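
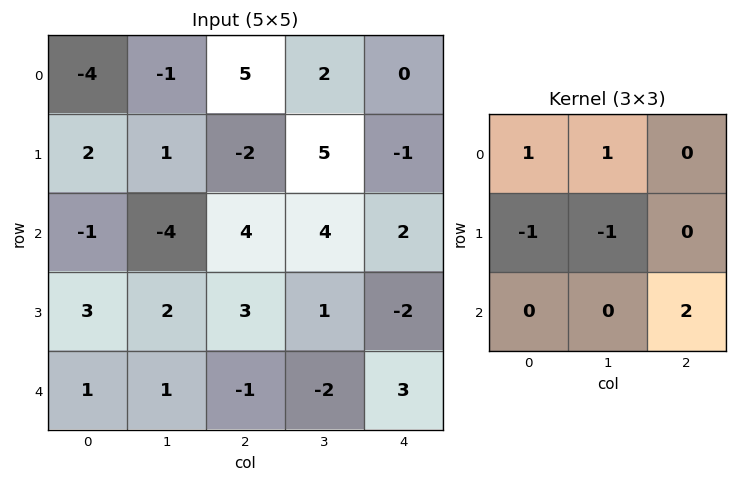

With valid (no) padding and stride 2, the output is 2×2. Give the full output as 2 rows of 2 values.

Output[0,0]: The receptive field on the input at this output position is [-4 -1 5 / 2 1 -2 / -1 -4 4]. Elementwise product with the kernel and sum: -4·1 + -1·1 + 2·-1 + 1·-1 + 4·2.

0 8
-12 10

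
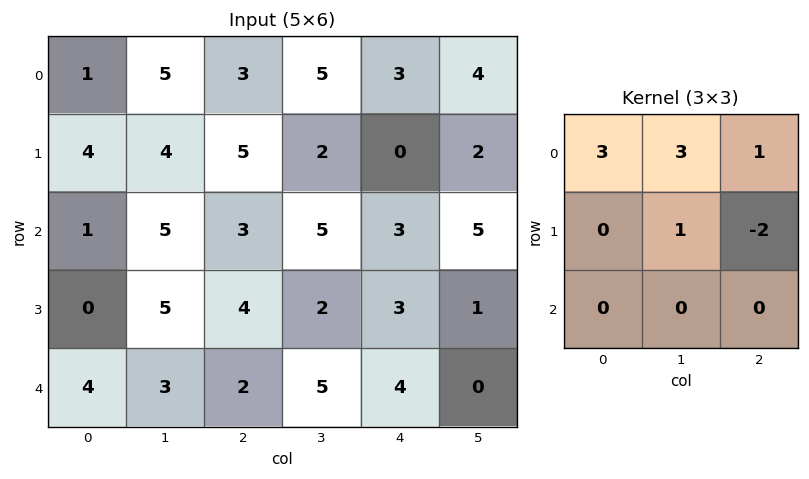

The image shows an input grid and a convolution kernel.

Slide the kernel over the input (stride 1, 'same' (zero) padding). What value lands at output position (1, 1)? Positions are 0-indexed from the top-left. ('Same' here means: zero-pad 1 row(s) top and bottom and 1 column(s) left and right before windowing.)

15

The receptive field on the zero-padded input at this output position is [1 5 3 / 4 4 5 / 1 5 3]. Elementwise product with the kernel and sum: 1·3 + 5·3 + 3·1 + 4·1 + 5·-2.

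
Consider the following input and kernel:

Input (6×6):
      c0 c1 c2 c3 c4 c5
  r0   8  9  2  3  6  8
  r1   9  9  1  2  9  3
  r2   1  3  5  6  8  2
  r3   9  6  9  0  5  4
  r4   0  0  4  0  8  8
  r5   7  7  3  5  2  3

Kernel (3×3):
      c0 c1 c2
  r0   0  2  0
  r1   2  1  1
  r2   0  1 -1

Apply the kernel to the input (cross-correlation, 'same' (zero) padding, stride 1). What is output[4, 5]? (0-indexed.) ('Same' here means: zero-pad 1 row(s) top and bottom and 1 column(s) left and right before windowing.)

The receptive field on the zero-padded input at this output position is [5 4 0 / 8 8 0 / 2 3 0]. Elementwise product with the kernel and sum: 4·2 + 8·2 + 8·1 + 0·1 + 3·1 + 0·-1.

35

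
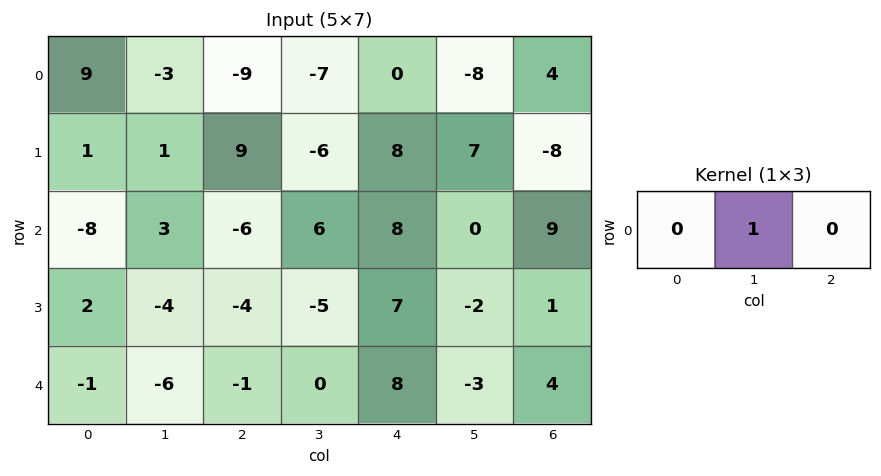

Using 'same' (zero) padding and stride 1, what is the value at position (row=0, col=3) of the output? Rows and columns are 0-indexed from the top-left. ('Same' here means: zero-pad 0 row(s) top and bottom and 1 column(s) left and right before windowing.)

The receptive field on the zero-padded input at this output position is [-9 -7 0]. Elementwise product with the kernel and sum: -7·1.

-7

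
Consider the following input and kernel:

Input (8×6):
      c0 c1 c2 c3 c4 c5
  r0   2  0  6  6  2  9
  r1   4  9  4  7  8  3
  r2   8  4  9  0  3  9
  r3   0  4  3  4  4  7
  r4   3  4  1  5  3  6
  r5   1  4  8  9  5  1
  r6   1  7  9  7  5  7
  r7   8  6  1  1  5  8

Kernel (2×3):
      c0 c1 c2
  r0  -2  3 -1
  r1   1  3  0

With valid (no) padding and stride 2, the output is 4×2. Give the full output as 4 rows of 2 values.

Output[0,0]: The receptive field on the input at this output position is [2 0 6 / 4 9 4]. Elementwise product with the kernel and sum: 2·-2 + 0·3 + 6·-1 + 4·1 + 9·3.
Output[0,1]: The receptive field on the input at this output position is [6 6 2 / 4 7 8]. Elementwise product with the kernel and sum: 6·-2 + 6·3 + 2·-1 + 4·1 + 7·3.

21 29
-1 -6
18 45
36 2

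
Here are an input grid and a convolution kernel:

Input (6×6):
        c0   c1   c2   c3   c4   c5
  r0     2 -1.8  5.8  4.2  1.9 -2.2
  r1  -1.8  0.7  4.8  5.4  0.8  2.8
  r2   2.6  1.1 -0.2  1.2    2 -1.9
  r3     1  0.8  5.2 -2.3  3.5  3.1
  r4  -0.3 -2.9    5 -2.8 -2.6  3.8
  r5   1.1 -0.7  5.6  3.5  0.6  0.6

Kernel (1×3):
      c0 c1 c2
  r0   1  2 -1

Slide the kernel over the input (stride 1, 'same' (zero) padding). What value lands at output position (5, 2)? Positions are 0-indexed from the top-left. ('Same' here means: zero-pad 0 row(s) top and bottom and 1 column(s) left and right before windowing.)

7

The receptive field on the zero-padded input at this output position is [-0.7 5.6 3.5]. Elementwise product with the kernel and sum: -0.7·1 + 5.6·2 + 3.5·-1.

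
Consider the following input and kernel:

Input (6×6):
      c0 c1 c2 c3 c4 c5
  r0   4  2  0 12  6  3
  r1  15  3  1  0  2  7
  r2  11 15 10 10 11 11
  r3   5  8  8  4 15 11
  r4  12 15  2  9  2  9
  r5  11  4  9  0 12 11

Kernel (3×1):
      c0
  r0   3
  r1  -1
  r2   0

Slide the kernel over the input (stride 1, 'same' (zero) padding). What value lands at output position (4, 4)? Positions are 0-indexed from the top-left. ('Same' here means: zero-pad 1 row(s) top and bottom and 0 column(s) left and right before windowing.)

43

The receptive field on the zero-padded input at this output position is [15 / 2 / 12]. Elementwise product with the kernel and sum: 15·3 + 2·-1.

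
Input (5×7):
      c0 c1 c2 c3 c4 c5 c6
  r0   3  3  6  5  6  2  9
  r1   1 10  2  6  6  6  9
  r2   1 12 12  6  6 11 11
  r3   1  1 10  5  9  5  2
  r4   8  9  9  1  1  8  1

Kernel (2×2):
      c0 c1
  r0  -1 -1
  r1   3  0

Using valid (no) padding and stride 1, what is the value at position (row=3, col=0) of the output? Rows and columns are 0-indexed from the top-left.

22

The receptive field on the input at this output position is [1 1 / 8 9]. Elementwise product with the kernel and sum: 1·-1 + 1·-1 + 8·3.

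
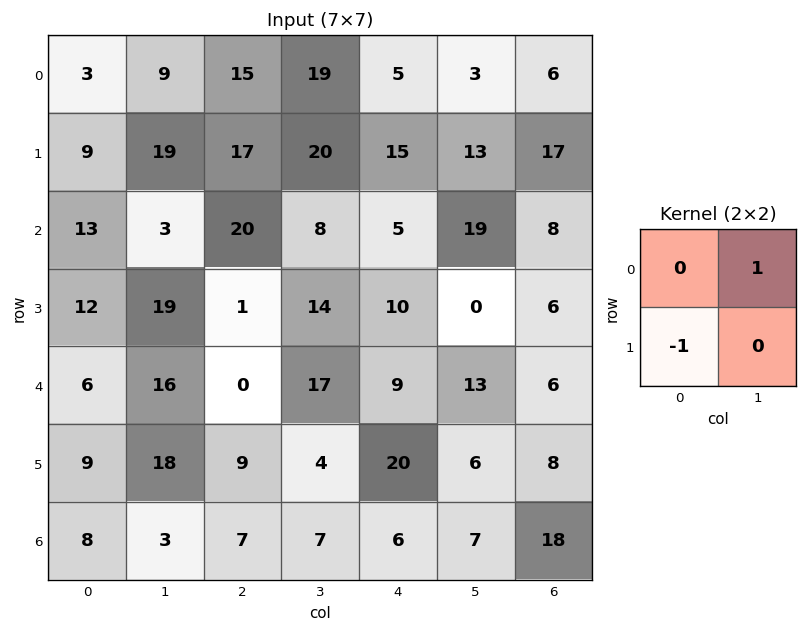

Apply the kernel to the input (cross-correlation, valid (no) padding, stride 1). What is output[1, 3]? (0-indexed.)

7

The receptive field on the input at this output position is [20 15 / 8 5]. Elementwise product with the kernel and sum: 15·1 + 8·-1.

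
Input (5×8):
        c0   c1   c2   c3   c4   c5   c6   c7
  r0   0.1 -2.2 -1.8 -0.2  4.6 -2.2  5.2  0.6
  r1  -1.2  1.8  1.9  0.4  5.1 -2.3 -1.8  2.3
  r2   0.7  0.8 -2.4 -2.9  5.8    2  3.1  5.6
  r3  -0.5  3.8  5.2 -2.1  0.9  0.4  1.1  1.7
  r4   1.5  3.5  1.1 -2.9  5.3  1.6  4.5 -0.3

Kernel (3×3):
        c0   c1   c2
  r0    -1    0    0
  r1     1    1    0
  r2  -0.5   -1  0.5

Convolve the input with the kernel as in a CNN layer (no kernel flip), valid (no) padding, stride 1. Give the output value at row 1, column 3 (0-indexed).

2.85

The receptive field on the input at this output position is [0.4 5.1 -2.3 / -2.9 5.8 2 / -2.1 0.9 0.4]. Elementwise product with the kernel and sum: 0.4·-1 + -2.9·1 + 5.8·1 + -2.1·-0.5 + 0.9·-1 + 0.4·0.5.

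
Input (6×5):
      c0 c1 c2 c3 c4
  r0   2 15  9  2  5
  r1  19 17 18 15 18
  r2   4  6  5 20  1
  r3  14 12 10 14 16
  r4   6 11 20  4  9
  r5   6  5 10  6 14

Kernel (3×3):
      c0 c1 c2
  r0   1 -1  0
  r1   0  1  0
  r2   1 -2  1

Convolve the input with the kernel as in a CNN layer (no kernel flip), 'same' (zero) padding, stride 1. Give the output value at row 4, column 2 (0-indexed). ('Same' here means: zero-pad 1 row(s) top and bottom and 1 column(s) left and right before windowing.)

13

The receptive field on the zero-padded input at this output position is [12 10 14 / 11 20 4 / 5 10 6]. Elementwise product with the kernel and sum: 12·1 + 10·-1 + 20·1 + 5·1 + 10·-2 + 6·1.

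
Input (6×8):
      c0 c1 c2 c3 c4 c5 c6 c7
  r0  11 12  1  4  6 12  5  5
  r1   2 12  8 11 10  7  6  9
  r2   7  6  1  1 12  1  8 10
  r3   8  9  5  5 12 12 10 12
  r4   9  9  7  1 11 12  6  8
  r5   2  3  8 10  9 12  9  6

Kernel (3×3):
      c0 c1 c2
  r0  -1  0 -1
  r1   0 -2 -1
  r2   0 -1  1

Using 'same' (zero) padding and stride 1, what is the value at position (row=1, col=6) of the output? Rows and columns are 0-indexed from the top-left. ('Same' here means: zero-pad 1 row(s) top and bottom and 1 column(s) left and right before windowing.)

The receptive field on the zero-padded input at this output position is [12 5 5 / 7 6 9 / 1 8 10]. Elementwise product with the kernel and sum: 12·-1 + 5·-1 + 6·-2 + 9·-1 + 8·-1 + 10·1.

-36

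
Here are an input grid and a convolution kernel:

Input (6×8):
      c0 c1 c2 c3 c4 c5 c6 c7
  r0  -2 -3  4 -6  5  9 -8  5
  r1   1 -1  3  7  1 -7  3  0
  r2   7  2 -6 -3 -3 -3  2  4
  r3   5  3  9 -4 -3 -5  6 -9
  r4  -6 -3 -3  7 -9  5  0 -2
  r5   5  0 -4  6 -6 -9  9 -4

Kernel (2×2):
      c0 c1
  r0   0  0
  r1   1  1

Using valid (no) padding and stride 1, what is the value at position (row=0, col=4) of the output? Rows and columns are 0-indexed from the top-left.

-6

The receptive field on the input at this output position is [5 9 / 1 -7]. Elementwise product with the kernel and sum: 1·1 + -7·1.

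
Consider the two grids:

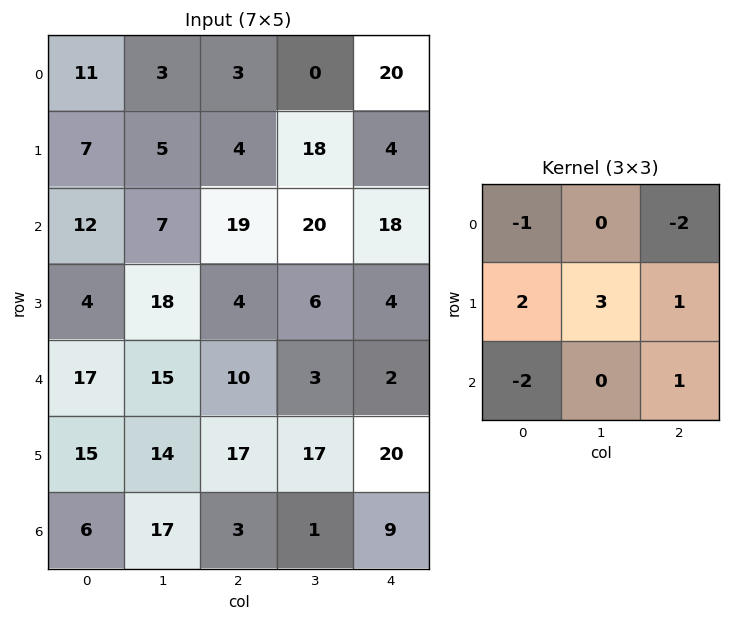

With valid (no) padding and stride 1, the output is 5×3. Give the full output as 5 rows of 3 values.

11 43 3
45 20 100
-8 -20 -43
64 22 5
43 42 94

Output[0,0]: The receptive field on the input at this output position is [11 3 3 / 7 5 4 / 12 7 19]. Elementwise product with the kernel and sum: 11·-1 + 3·-2 + 7·2 + 5·3 + 4·1 + 12·-2 + 19·1.
Output[0,1]: The receptive field on the input at this output position is [3 3 0 / 5 4 18 / 7 19 20]. Elementwise product with the kernel and sum: 3·-1 + 0·-2 + 5·2 + 4·3 + 18·1 + 7·-2 + 20·1.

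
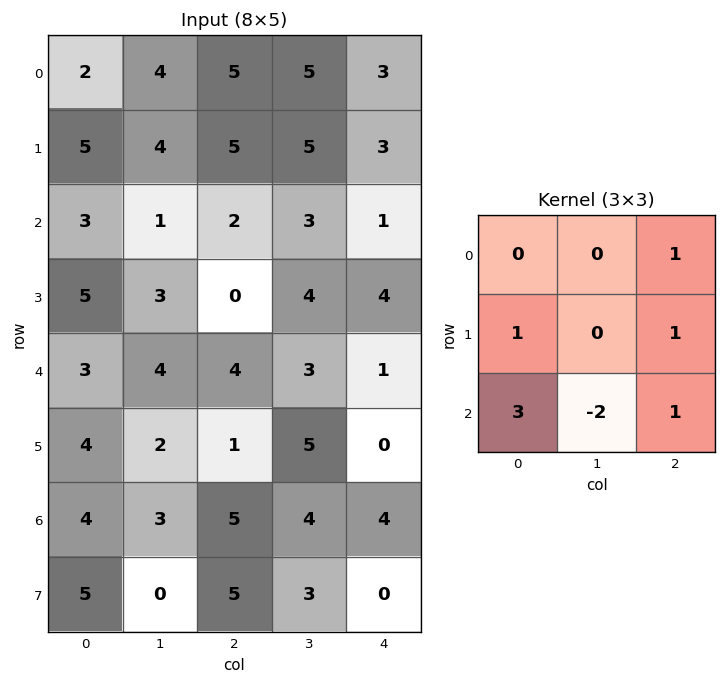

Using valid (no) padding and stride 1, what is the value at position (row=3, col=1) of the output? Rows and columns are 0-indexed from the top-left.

The receptive field on the input at this output position is [3 0 4 / 4 4 3 / 2 1 5]. Elementwise product with the kernel and sum: 4·1 + 4·1 + 3·1 + 2·3 + 1·-2 + 5·1.

20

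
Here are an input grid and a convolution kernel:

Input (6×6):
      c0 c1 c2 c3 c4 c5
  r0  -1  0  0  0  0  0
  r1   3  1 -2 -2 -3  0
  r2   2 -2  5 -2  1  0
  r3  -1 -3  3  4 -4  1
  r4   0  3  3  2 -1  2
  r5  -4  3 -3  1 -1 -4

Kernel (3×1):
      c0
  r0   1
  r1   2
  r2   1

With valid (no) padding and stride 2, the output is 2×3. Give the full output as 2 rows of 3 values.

7 1 -5
0 14 -8

Output[0,0]: The receptive field on the input at this output position is [-1 / 3 / 2]. Elementwise product with the kernel and sum: -1·1 + 3·2 + 2·1.
Output[0,1]: The receptive field on the input at this output position is [0 / -2 / 5]. Elementwise product with the kernel and sum: 0·1 + -2·2 + 5·1.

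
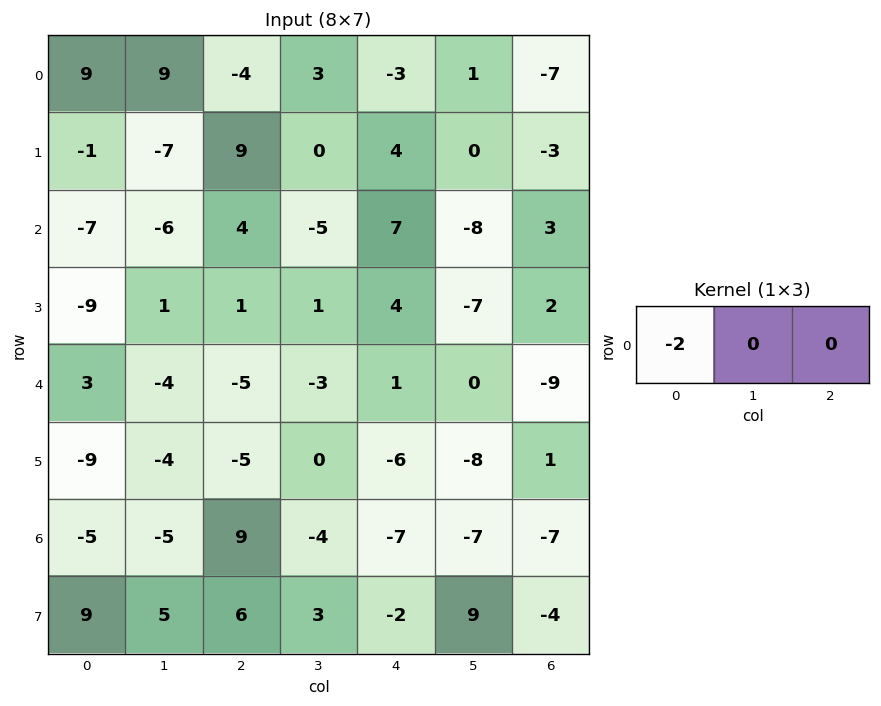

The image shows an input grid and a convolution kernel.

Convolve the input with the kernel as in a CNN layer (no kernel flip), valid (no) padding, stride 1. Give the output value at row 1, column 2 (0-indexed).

-18

The receptive field on the input at this output position is [9 0 4]. Elementwise product with the kernel and sum: 9·-2.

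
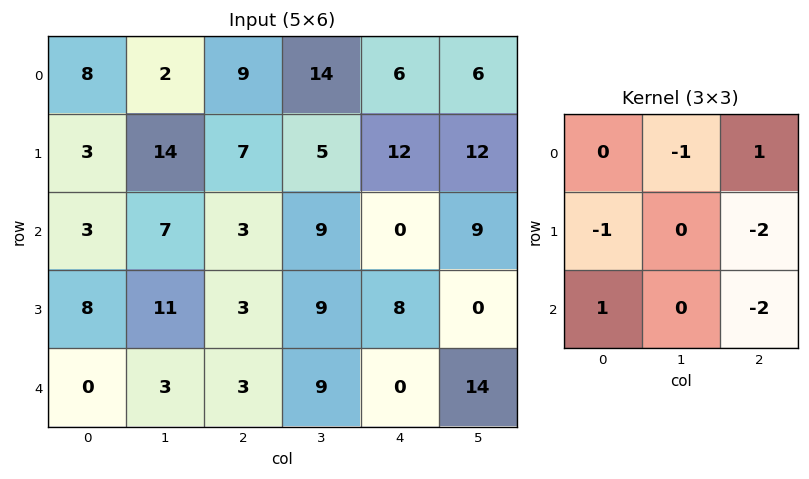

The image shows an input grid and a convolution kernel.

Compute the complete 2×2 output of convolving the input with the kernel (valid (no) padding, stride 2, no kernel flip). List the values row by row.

-13 -36
-24 -25

Output[0,0]: The receptive field on the input at this output position is [8 2 9 / 3 14 7 / 3 7 3]. Elementwise product with the kernel and sum: 2·-1 + 9·1 + 3·-1 + 7·-2 + 3·1 + 3·-2.
Output[0,1]: The receptive field on the input at this output position is [9 14 6 / 7 5 12 / 3 9 0]. Elementwise product with the kernel and sum: 14·-1 + 6·1 + 7·-1 + 12·-2 + 3·1 + 0·-2.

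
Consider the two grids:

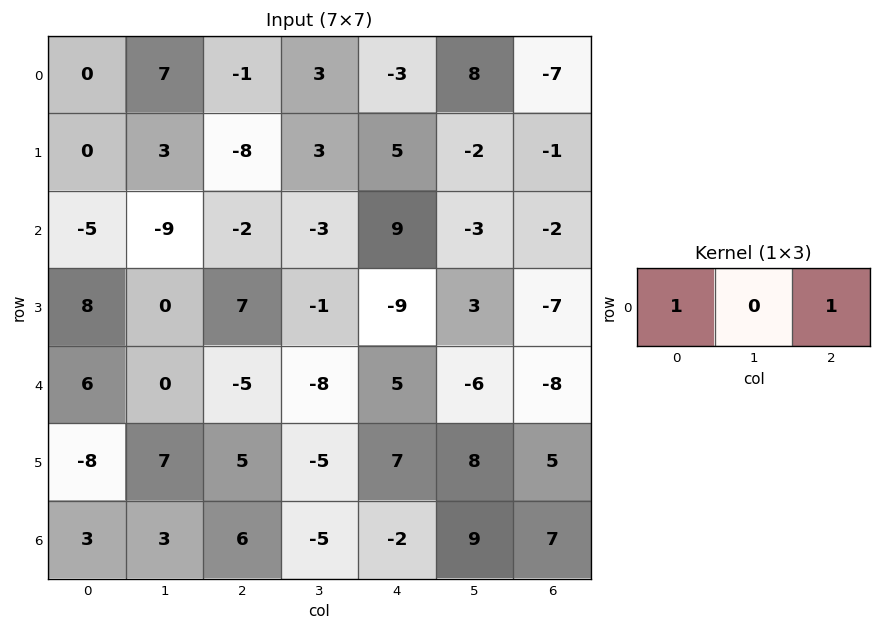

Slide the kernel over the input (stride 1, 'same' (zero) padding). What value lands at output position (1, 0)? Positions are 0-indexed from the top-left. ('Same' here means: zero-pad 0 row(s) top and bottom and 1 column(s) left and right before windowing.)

The receptive field on the zero-padded input at this output position is [0 0 3]. Elementwise product with the kernel and sum: 0·1 + 3·1.

3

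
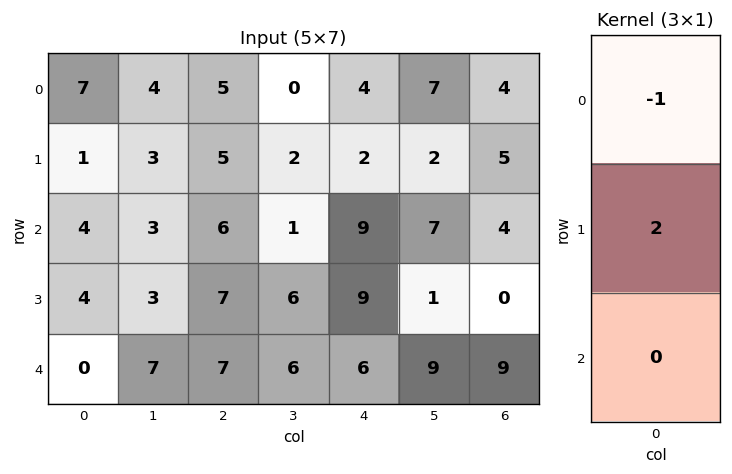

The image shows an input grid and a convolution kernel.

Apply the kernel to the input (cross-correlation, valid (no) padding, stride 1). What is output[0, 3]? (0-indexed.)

The receptive field on the input at this output position is [0 / 2 / 1]. Elementwise product with the kernel and sum: 0·-1 + 2·2.

4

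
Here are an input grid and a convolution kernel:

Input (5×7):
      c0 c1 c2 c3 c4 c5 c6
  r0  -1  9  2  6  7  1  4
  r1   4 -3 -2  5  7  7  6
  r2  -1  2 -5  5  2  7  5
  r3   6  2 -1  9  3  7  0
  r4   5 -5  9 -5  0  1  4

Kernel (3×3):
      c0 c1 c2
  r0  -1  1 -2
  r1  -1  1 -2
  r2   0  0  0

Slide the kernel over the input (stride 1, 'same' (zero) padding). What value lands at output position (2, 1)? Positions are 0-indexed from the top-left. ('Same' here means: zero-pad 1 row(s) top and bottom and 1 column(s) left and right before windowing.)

The receptive field on the zero-padded input at this output position is [4 -3 -2 / -1 2 -5 / 6 2 -1]. Elementwise product with the kernel and sum: 4·-1 + -3·1 + -2·-2 + -1·-1 + 2·1 + -5·-2.

10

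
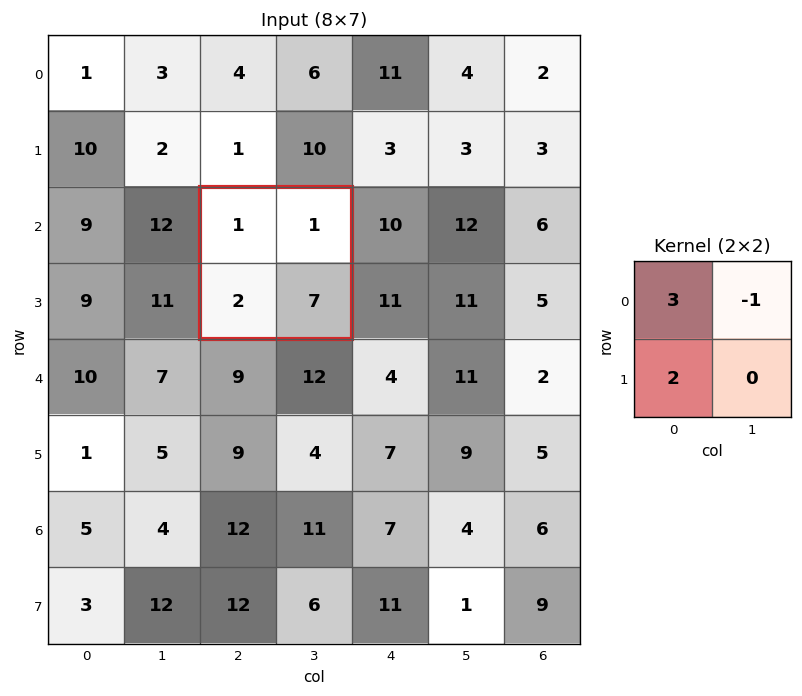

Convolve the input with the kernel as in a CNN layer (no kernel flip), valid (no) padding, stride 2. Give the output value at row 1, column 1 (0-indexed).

The receptive field on the input at this output position is [1 1 / 2 7]. Elementwise product with the kernel and sum: 1·3 + 1·-1 + 2·2.

6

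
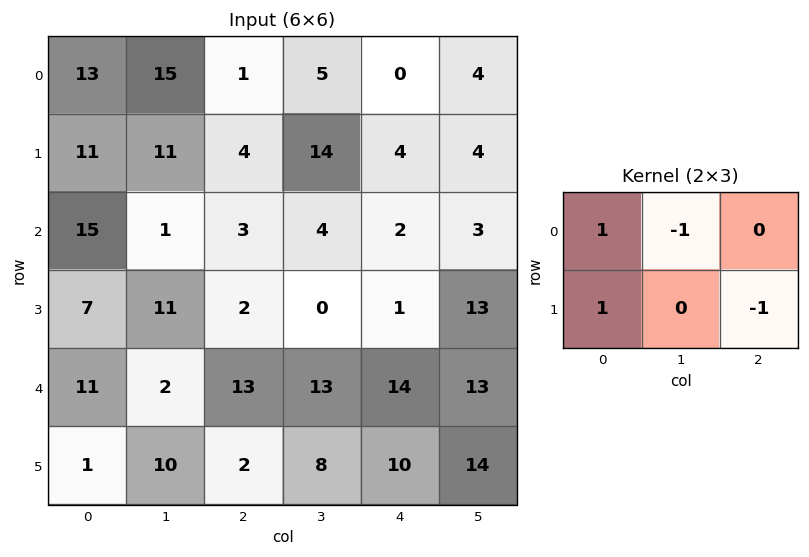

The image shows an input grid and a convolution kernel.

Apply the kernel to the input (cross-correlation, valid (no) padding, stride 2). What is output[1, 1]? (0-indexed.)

The receptive field on the input at this output position is [3 4 2 / 2 0 1]. Elementwise product with the kernel and sum: 3·1 + 4·-1 + 2·1 + 1·-1.

0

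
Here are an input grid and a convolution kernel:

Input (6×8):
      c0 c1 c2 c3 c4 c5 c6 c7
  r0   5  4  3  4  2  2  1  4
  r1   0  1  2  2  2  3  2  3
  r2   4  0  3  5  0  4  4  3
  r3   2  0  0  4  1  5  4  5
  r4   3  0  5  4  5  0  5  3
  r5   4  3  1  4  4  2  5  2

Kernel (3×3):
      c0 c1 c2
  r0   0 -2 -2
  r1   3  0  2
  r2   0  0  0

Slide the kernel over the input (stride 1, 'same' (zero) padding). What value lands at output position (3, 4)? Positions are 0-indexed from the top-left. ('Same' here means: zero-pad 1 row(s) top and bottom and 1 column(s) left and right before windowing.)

The receptive field on the zero-padded input at this output position is [5 0 4 / 4 1 5 / 4 5 0]. Elementwise product with the kernel and sum: 0·-2 + 4·-2 + 4·3 + 5·2.

14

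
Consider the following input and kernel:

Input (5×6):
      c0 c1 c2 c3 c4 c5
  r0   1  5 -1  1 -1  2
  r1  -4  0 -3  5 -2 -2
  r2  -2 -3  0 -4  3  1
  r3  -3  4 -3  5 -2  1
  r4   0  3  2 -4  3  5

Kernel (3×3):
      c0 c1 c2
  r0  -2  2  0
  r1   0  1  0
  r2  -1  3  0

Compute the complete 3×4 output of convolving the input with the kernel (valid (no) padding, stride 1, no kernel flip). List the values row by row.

Output[0,0]: The receptive field on the input at this output position is [1 5 -1 / -4 0 -3 / -2 -3 0]. Elementwise product with the kernel and sum: 1·-2 + 5·2 + 0·1 + -2·-1 + -3·3.
Output[0,1]: The receptive field on the input at this output position is [5 -1 1 / 0 -3 5 / -3 0 -4]. Elementwise product with the kernel and sum: 5·-2 + -1·2 + -3·1 + -3·-1 + 0·3.

1 -12 -3 7
20 -19 30 -22
11 6 -17 25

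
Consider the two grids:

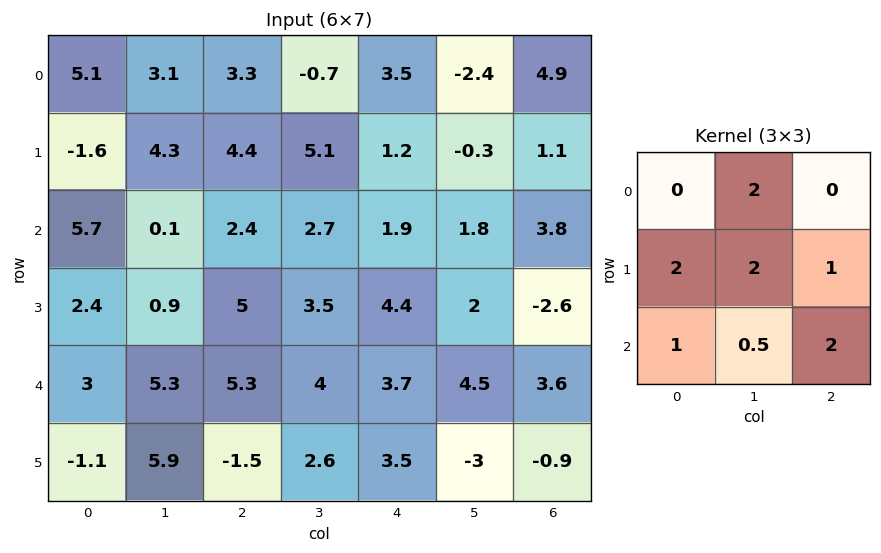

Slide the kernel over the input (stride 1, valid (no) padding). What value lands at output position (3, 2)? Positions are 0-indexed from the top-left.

36.1

The receptive field on the input at this output position is [5 3.5 4.4 / 5.3 4 3.7 / -1.5 2.6 3.5]. Elementwise product with the kernel and sum: 3.5·2 + 5.3·2 + 4·2 + 3.7·1 + -1.5·1 + 2.6·0.5 + 3.5·2.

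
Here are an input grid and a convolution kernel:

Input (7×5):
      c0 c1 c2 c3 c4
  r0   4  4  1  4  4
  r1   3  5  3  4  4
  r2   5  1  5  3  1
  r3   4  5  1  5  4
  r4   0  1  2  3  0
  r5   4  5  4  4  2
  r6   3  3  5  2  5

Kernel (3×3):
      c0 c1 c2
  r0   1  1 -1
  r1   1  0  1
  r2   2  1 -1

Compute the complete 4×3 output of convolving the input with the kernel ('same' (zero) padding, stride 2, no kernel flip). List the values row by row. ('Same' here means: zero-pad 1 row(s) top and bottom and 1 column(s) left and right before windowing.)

2 17 16
-2 14 25
-1 15 22
2 10 8

Output[0,0]: The receptive field on the zero-padded input at this output position is [0 0 0 / 0 4 4 / 0 3 5]. Elementwise product with the kernel and sum: 0·1 + 0·1 + 0·-1 + 0·1 + 4·1 + 0·2 + 3·1 + 5·-1.
Output[0,1]: The receptive field on the zero-padded input at this output position is [0 0 0 / 4 1 4 / 5 3 4]. Elementwise product with the kernel and sum: 0·1 + 0·1 + 0·-1 + 4·1 + 4·1 + 5·2 + 3·1 + 4·-1.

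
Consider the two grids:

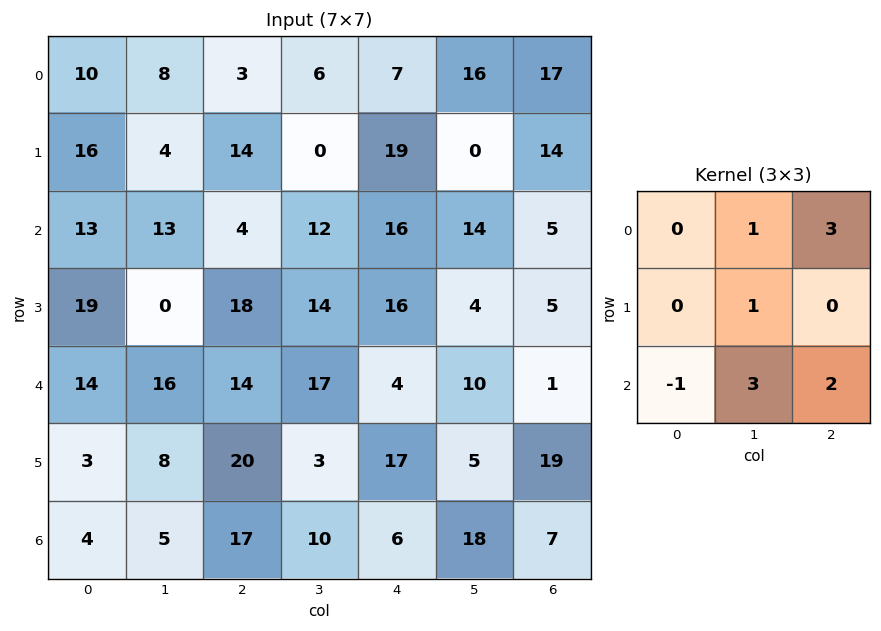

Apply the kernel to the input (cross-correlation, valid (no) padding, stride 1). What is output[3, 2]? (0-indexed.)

The receptive field on the input at this output position is [18 14 16 / 14 17 4 / 20 3 17]. Elementwise product with the kernel and sum: 14·1 + 16·3 + 17·1 + 20·-1 + 3·3 + 17·2.

102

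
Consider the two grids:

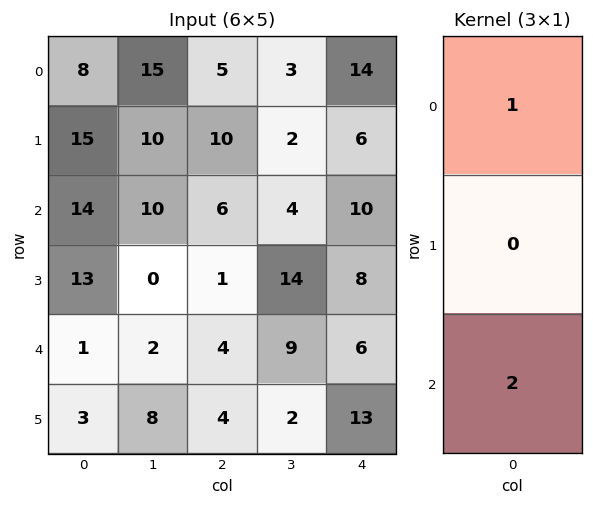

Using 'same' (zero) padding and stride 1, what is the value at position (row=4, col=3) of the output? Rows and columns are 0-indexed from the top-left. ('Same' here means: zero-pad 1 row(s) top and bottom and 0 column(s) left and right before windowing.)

18

The receptive field on the zero-padded input at this output position is [14 / 9 / 2]. Elementwise product with the kernel and sum: 14·1 + 2·2.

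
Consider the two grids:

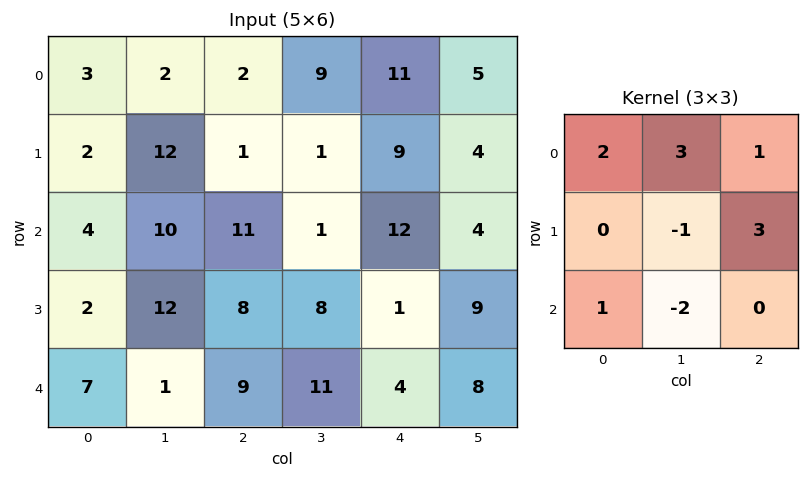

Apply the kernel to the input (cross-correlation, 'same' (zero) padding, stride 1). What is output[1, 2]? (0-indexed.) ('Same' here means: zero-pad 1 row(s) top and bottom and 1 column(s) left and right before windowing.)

9

The receptive field on the zero-padded input at this output position is [2 2 9 / 12 1 1 / 10 11 1]. Elementwise product with the kernel and sum: 2·2 + 2·3 + 9·1 + 1·-1 + 1·3 + 10·1 + 11·-2.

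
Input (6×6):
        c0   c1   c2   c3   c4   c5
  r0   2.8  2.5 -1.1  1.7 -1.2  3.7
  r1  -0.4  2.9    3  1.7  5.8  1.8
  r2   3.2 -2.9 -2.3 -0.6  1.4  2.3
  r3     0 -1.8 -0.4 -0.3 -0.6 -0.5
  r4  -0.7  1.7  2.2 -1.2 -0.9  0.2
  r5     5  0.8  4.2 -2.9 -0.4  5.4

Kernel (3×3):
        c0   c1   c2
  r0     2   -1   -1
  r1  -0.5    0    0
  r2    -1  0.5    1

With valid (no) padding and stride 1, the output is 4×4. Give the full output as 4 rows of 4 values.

Output[0,0]: The receptive field on the input at this output position is [2.8 2.5 -1.1 / -0.4 2.9 3 / 3.2 -2.9 -2.3]. Elementwise product with the kernel and sum: 2.8·2 + 2.5·-1 + -1.1·-1 + -0.4·-0.5 + 3.2·-1 + -2.9·0.5 + -2.3·1.

-2.55 4.1 -0.8 3.65
-9.6 3.85 -0.7 -4.4
15.35 -3.8 -8.9 -3.8
2.15 -5.35 -7.05 9.2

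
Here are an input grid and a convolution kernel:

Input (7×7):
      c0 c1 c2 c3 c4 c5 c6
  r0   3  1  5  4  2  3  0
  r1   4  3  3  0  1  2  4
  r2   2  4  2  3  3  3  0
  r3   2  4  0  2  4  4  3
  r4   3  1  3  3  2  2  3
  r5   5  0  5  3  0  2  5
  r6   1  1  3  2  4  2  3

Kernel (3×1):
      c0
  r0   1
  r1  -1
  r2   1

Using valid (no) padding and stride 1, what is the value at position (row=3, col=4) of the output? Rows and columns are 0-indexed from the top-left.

The receptive field on the input at this output position is [4 / 2 / 0]. Elementwise product with the kernel and sum: 4·1 + 2·-1 + 0·1.

2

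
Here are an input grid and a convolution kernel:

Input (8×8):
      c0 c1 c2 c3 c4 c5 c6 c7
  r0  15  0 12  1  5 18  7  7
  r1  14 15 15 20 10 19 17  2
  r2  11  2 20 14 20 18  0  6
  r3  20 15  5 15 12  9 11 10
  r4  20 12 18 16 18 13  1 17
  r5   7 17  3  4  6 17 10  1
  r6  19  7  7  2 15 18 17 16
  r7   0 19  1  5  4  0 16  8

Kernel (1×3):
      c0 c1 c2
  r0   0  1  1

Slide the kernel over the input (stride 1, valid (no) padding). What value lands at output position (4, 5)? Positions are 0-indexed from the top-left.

18

The receptive field on the input at this output position is [13 1 17]. Elementwise product with the kernel and sum: 1·1 + 17·1.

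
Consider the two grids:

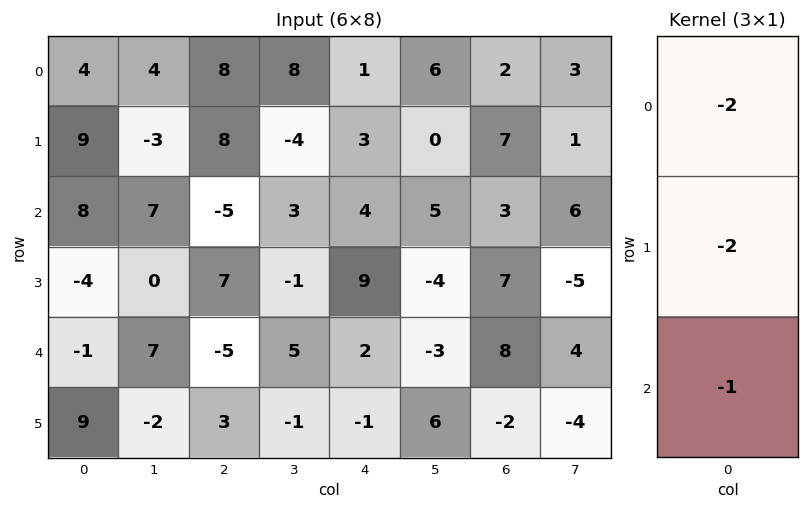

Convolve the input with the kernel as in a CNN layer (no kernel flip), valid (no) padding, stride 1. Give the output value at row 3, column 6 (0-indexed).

-28

The receptive field on the input at this output position is [7 / 8 / -2]. Elementwise product with the kernel and sum: 7·-2 + 8·-2 + -2·-1.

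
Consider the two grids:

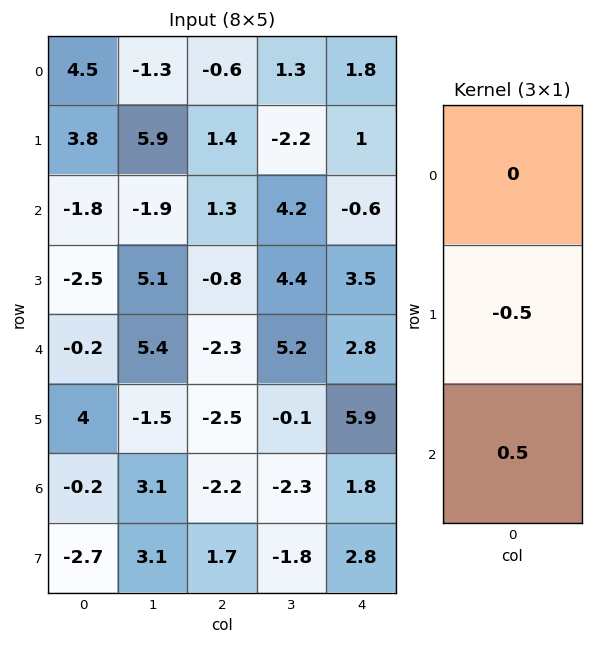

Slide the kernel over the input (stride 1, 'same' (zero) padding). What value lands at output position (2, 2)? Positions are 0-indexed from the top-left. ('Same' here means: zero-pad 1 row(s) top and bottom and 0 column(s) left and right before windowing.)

The receptive field on the zero-padded input at this output position is [1.4 / 1.3 / -0.8]. Elementwise product with the kernel and sum: 1.3·-0.5 + -0.8·0.5.

-1.05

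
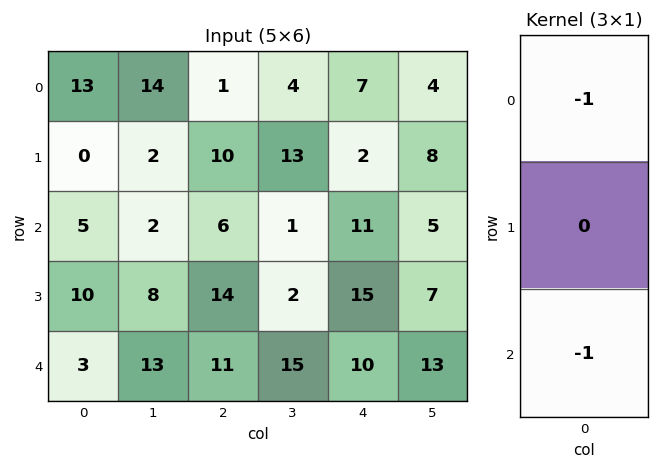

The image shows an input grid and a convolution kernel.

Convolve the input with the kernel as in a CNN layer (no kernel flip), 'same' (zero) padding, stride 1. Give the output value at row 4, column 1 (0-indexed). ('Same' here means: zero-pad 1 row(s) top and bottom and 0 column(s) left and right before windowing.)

The receptive field on the zero-padded input at this output position is [8 / 13 / 0]. Elementwise product with the kernel and sum: 8·-1 + 0·-1.

-8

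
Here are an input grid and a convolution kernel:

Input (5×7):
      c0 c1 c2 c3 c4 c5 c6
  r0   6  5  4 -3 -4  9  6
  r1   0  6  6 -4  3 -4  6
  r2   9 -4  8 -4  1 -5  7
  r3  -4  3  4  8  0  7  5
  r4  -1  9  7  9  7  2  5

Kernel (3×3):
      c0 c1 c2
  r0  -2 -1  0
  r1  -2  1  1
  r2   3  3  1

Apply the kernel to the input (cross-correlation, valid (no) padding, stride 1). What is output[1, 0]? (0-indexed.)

The receptive field on the input at this output position is [0 6 6 / 9 -4 8 / -4 3 4]. Elementwise product with the kernel and sum: 0·-2 + 6·-1 + 9·-2 + -4·1 + 8·1 + -4·3 + 3·3 + 4·1.

-19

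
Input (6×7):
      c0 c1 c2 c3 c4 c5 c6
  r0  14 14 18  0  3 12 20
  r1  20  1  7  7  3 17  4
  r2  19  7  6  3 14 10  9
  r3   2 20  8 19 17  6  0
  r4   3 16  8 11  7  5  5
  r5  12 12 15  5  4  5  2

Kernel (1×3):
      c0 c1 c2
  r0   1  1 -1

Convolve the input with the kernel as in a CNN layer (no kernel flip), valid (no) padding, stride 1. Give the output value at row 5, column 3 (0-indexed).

4

The receptive field on the input at this output position is [5 4 5]. Elementwise product with the kernel and sum: 5·1 + 4·1 + 5·-1.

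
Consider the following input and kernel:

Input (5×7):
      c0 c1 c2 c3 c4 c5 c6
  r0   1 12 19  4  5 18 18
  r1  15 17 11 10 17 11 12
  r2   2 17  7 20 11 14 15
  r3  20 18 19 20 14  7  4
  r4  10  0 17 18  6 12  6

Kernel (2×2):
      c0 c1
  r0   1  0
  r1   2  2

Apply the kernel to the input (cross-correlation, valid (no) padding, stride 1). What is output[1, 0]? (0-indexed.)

The receptive field on the input at this output position is [15 17 / 2 17]. Elementwise product with the kernel and sum: 15·1 + 2·2 + 17·2.

53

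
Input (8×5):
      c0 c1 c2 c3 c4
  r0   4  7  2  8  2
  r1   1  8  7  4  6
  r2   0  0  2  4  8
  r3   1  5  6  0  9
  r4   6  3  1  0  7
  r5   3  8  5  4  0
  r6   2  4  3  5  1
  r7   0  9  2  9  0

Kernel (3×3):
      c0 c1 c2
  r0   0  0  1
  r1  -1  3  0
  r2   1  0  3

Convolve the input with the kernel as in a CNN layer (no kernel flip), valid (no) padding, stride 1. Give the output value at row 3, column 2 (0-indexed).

13

The receptive field on the input at this output position is [6 0 9 / 1 0 7 / 5 4 0]. Elementwise product with the kernel and sum: 9·1 + 1·-1 + 0·3 + 5·1 + 0·3.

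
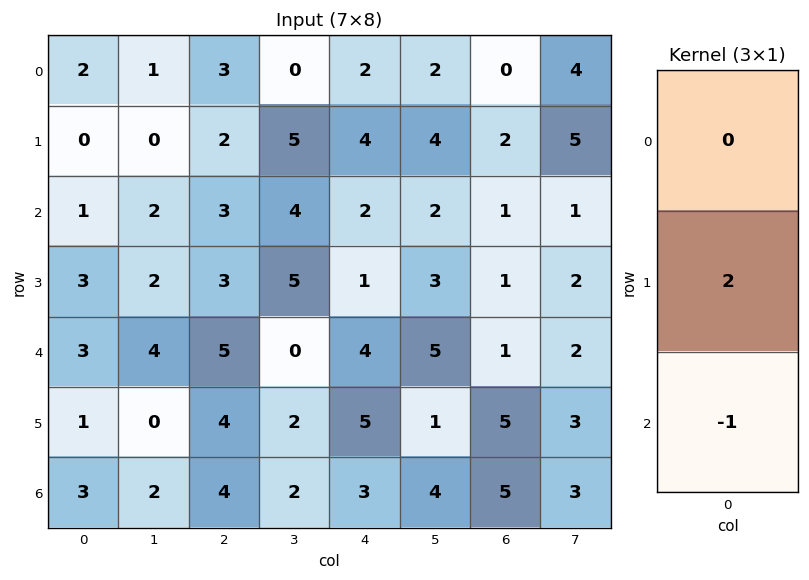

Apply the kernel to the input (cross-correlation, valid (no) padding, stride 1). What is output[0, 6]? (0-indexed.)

The receptive field on the input at this output position is [0 / 2 / 1]. Elementwise product with the kernel and sum: 2·2 + 1·-1.

3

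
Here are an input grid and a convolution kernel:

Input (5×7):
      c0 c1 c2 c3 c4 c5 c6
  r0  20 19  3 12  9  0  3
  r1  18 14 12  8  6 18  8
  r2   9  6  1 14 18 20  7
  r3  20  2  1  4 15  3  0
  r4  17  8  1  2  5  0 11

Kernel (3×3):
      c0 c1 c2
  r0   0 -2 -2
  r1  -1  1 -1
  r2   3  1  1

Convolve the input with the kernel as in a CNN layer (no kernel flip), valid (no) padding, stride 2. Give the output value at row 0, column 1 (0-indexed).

-17

The receptive field on the input at this output position is [3 12 9 / 12 8 6 / 1 14 18]. Elementwise product with the kernel and sum: 12·-2 + 9·-2 + 12·-1 + 8·1 + 6·-1 + 1·3 + 14·1 + 18·1.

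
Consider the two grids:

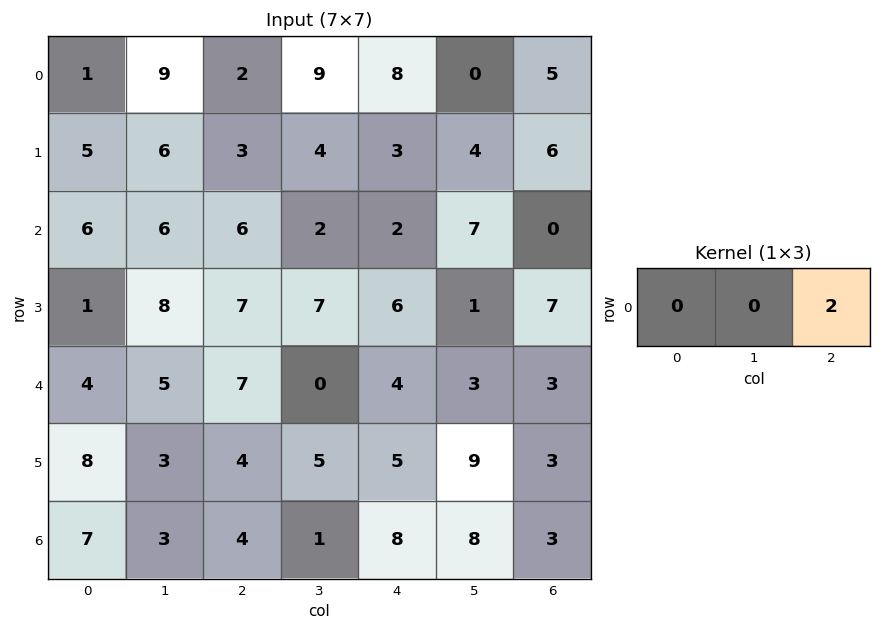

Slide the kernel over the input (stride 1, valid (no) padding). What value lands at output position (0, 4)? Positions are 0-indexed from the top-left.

The receptive field on the input at this output position is [8 0 5]. Elementwise product with the kernel and sum: 5·2.

10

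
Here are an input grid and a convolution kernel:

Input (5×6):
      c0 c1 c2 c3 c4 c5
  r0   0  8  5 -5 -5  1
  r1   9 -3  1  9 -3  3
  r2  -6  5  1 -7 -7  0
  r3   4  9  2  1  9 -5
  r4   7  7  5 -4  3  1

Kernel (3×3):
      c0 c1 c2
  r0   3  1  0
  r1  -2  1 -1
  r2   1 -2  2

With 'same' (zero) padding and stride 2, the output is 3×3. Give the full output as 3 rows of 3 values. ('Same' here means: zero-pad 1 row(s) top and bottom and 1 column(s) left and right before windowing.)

-32 7 25
8 -3 4
4 24 22

Output[0,0]: The receptive field on the zero-padded input at this output position is [0 0 0 / 0 0 8 / 0 9 -3]. Elementwise product with the kernel and sum: 0·3 + 0·1 + 0·-2 + 0·1 + 8·-1 + 0·1 + 9·-2 + -3·2.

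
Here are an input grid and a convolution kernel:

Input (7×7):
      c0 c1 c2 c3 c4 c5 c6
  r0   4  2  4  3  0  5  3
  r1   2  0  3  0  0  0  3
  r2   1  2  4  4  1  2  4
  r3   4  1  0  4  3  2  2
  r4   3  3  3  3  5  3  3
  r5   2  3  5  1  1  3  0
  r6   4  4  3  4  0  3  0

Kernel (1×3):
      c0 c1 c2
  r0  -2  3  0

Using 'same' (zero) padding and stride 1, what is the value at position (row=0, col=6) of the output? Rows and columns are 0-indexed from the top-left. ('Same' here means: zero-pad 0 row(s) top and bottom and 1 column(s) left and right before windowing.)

The receptive field on the zero-padded input at this output position is [5 3 0]. Elementwise product with the kernel and sum: 5·-2 + 3·3.

-1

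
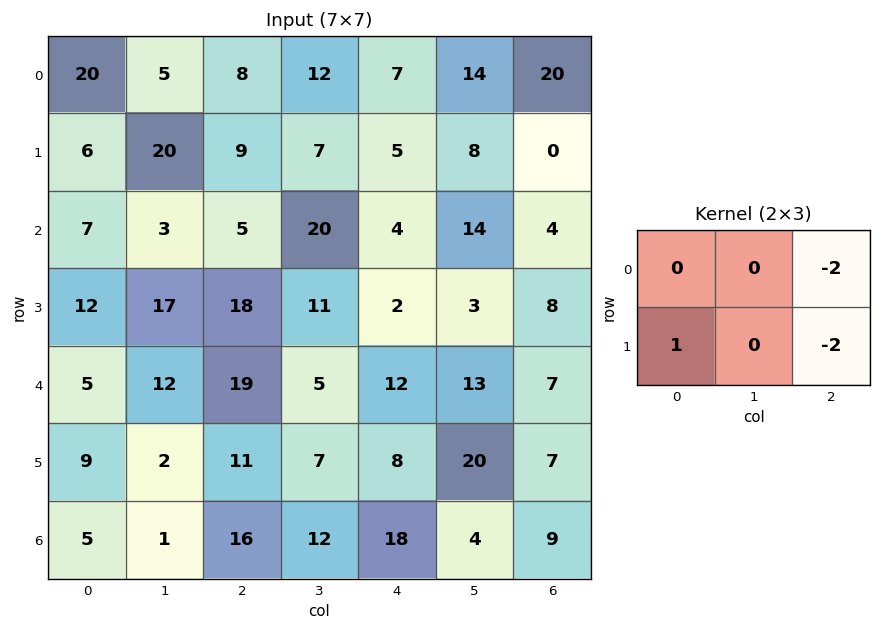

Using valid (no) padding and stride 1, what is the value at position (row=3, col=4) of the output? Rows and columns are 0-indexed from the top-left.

-18

The receptive field on the input at this output position is [2 3 8 / 12 13 7]. Elementwise product with the kernel and sum: 8·-2 + 12·1 + 7·-2.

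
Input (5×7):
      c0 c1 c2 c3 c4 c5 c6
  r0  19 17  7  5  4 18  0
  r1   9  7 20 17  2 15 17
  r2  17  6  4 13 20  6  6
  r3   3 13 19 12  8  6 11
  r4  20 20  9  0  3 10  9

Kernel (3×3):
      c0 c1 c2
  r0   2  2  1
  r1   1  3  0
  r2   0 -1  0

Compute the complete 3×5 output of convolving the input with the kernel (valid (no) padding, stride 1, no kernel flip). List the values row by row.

103 116 86 39 85
74 70 107 118 83
72 94 109 105 74

Output[0,0]: The receptive field on the input at this output position is [19 17 7 / 9 7 20 / 17 6 4]. Elementwise product with the kernel and sum: 19·2 + 17·2 + 7·1 + 9·1 + 7·3 + 6·-1.
Output[0,1]: The receptive field on the input at this output position is [17 7 5 / 7 20 17 / 6 4 13]. Elementwise product with the kernel and sum: 17·2 + 7·2 + 5·1 + 7·1 + 20·3 + 4·-1.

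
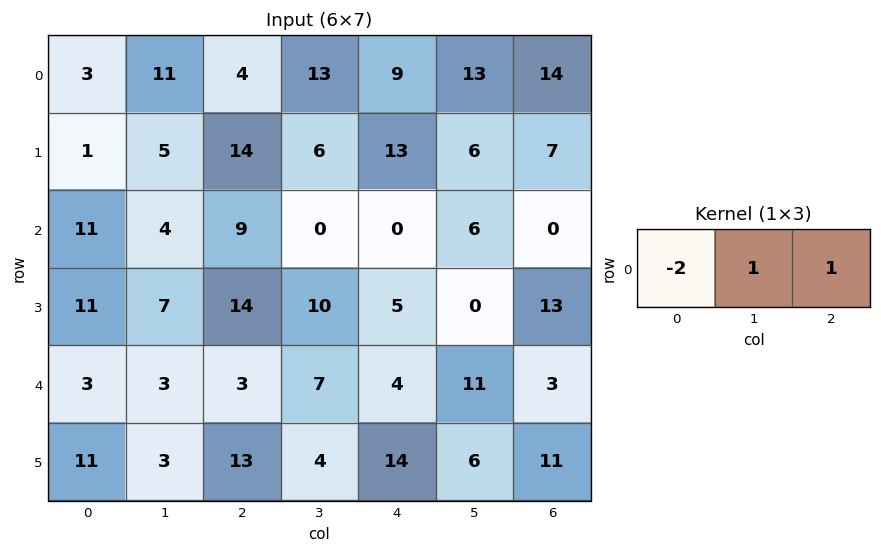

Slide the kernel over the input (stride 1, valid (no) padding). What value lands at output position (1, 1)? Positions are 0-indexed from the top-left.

The receptive field on the input at this output position is [5 14 6]. Elementwise product with the kernel and sum: 5·-2 + 14·1 + 6·1.

10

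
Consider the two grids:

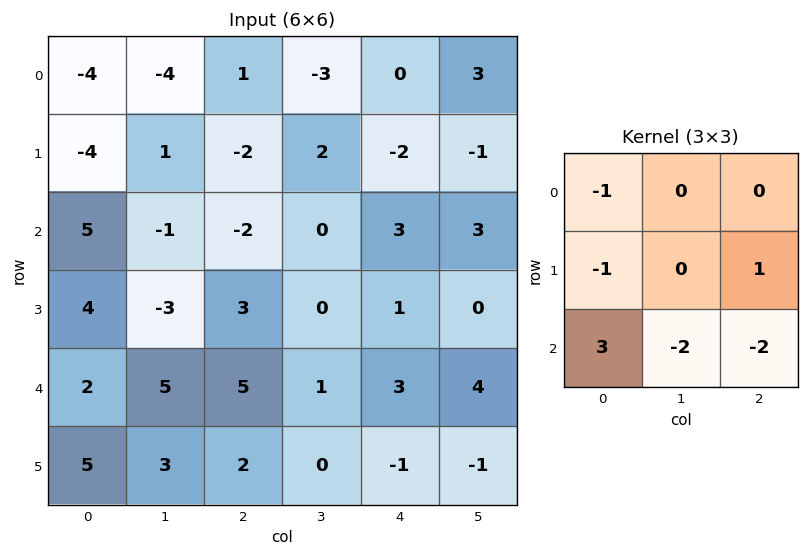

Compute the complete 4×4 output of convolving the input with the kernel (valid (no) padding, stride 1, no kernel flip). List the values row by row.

27 6 -13 -12
9 -15 14 -1
-20 7 7 -11
4 4 3 7

Output[0,0]: The receptive field on the input at this output position is [-4 -4 1 / -4 1 -2 / 5 -1 -2]. Elementwise product with the kernel and sum: -4·-1 + -4·-1 + -2·1 + 5·3 + -1·-2 + -2·-2.
Output[0,1]: The receptive field on the input at this output position is [-4 1 -3 / 1 -2 2 / -1 -2 0]. Elementwise product with the kernel and sum: -4·-1 + 1·-1 + 2·1 + -1·3 + -2·-2 + 0·-2.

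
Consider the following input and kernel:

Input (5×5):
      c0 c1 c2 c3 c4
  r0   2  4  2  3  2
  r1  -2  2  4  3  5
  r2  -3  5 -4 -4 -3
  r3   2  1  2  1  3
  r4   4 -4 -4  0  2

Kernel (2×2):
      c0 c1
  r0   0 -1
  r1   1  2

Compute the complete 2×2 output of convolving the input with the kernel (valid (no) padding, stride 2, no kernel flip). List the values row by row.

Output[0,0]: The receptive field on the input at this output position is [2 4 / -2 2]. Elementwise product with the kernel and sum: 4·-1 + -2·1 + 2·2.

-2 7
-1 8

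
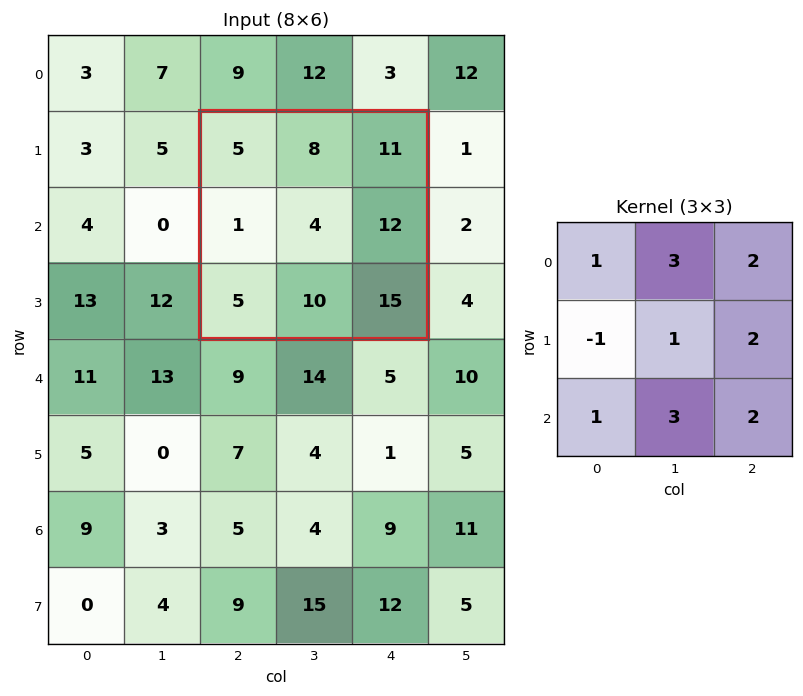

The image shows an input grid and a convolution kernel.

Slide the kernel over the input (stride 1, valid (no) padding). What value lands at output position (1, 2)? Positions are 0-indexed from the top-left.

The receptive field on the input at this output position is [5 8 11 / 1 4 12 / 5 10 15]. Elementwise product with the kernel and sum: 5·1 + 8·3 + 11·2 + 1·-1 + 4·1 + 12·2 + 5·1 + 10·3 + 15·2.

143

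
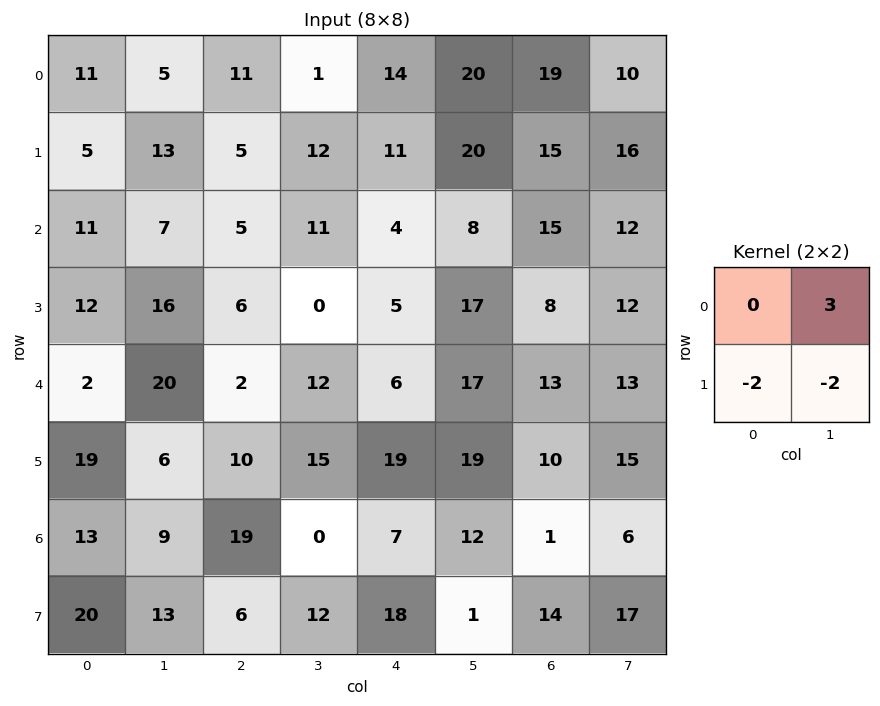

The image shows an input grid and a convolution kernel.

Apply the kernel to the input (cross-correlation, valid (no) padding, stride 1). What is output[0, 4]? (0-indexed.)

-2

The receptive field on the input at this output position is [14 20 / 11 20]. Elementwise product with the kernel and sum: 20·3 + 11·-2 + 20·-2.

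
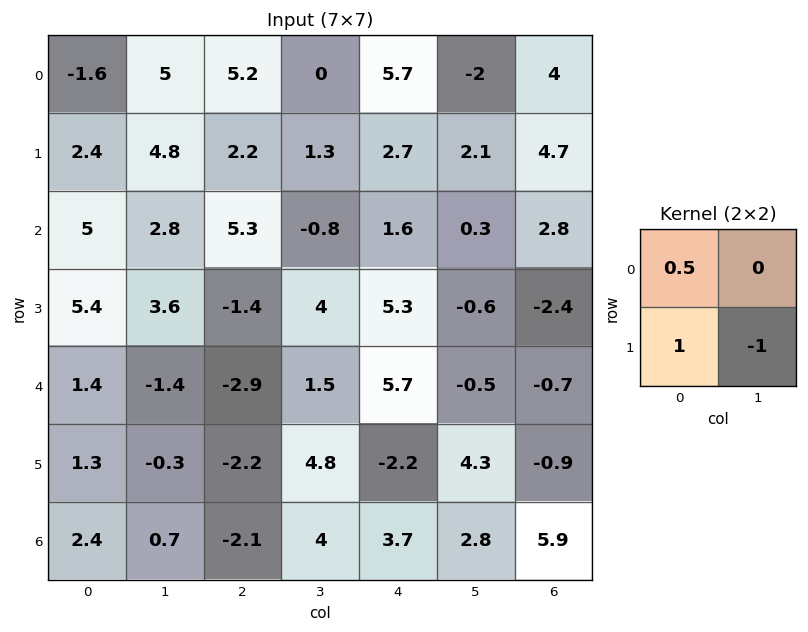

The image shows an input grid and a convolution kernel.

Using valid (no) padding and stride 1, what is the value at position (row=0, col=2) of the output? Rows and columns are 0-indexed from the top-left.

The receptive field on the input at this output position is [5.2 0 / 2.2 1.3]. Elementwise product with the kernel and sum: 5.2·0.5 + 2.2·1 + 1.3·-1.

3.5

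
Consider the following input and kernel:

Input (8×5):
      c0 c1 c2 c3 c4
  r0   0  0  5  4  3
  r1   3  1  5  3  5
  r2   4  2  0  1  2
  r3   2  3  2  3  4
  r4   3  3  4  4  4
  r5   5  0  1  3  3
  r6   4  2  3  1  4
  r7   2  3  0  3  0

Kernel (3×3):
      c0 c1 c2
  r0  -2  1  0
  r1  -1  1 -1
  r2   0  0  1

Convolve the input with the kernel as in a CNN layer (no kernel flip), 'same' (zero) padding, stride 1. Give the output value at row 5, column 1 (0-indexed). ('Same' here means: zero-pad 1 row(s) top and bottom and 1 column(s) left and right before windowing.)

The receptive field on the zero-padded input at this output position is [3 3 4 / 5 0 1 / 4 2 3]. Elementwise product with the kernel and sum: 3·-2 + 3·1 + 5·-1 + 0·1 + 1·-1 + 3·1.

-6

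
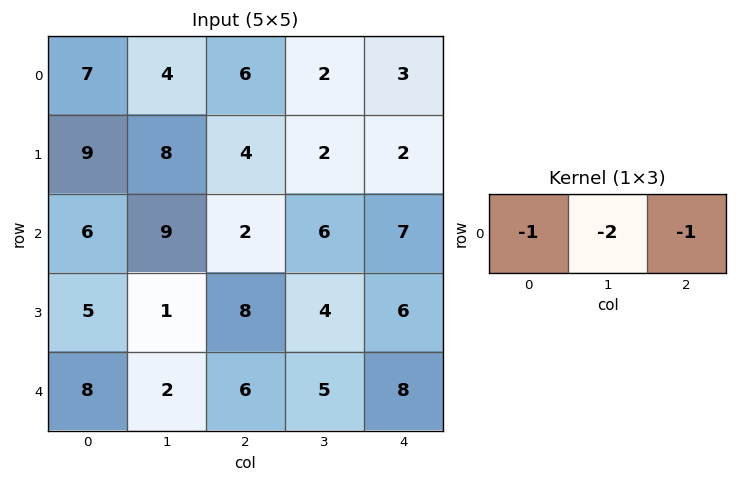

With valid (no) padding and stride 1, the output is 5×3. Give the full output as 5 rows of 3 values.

Output[0,0]: The receptive field on the input at this output position is [7 4 6]. Elementwise product with the kernel and sum: 7·-1 + 4·-2 + 6·-1.
Output[0,1]: The receptive field on the input at this output position is [4 6 2]. Elementwise product with the kernel and sum: 4·-1 + 6·-2 + 2·-1.

-21 -18 -13
-29 -18 -10
-26 -19 -21
-15 -21 -22
-18 -19 -24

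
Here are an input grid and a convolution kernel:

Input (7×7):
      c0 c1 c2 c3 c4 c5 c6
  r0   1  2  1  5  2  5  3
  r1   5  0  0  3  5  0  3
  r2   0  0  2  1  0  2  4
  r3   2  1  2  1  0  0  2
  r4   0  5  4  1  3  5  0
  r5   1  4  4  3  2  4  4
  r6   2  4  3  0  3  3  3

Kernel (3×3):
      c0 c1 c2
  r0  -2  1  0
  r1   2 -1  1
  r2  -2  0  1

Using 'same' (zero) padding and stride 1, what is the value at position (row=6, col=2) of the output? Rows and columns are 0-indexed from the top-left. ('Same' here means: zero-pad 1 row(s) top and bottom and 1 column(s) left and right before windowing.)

The receptive field on the zero-padded input at this output position is [4 4 3 / 4 3 0 / 0 0 0]. Elementwise product with the kernel and sum: 4·-2 + 4·1 + 4·2 + 3·-1 + 0·1 + 0·-2 + 0·1.

1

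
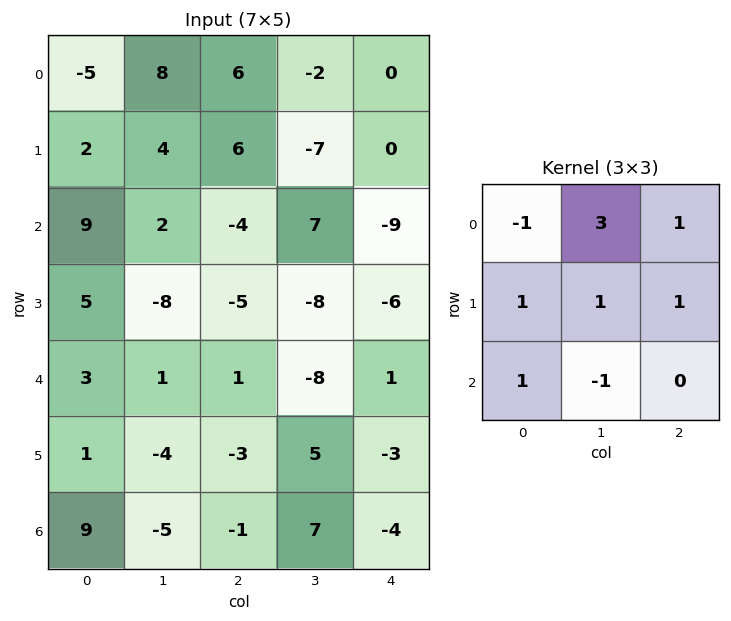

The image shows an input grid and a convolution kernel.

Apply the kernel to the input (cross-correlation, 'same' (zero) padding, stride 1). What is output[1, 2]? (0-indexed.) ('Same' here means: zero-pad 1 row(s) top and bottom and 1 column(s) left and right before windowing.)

17

The receptive field on the zero-padded input at this output position is [8 6 -2 / 4 6 -7 / 2 -4 7]. Elementwise product with the kernel and sum: 8·-1 + 6·3 + -2·1 + 4·1 + 6·1 + -7·1 + 2·1 + -4·-1.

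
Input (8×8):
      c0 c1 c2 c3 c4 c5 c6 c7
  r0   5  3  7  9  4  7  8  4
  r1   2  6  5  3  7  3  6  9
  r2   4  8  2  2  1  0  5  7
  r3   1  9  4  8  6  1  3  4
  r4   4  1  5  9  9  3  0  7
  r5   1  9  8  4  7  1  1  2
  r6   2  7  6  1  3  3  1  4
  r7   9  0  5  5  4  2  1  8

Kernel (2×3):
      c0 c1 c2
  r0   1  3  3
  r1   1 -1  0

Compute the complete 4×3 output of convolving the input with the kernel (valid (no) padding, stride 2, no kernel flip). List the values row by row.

Output[0,0]: The receptive field on the input at this output position is [5 3 7 / 2 6 5]. Elementwise product with the kernel and sum: 5·1 + 3·3 + 7·3 + 2·1 + 6·-1.

31 48 53
26 7 21
14 63 24
50 18 17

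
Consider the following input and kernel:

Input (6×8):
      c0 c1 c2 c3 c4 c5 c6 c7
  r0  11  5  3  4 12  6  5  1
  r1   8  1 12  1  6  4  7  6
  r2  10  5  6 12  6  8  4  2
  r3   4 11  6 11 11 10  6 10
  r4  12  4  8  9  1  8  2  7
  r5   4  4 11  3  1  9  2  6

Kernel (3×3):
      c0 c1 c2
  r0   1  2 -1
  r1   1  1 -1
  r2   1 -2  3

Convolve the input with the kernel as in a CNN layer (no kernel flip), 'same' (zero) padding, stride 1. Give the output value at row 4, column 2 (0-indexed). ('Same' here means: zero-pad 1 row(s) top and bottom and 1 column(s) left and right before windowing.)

The receptive field on the zero-padded input at this output position is [11 6 11 / 4 8 9 / 4 11 3]. Elementwise product with the kernel and sum: 11·1 + 6·2 + 11·-1 + 4·1 + 8·1 + 9·-1 + 4·1 + 11·-2 + 3·3.

6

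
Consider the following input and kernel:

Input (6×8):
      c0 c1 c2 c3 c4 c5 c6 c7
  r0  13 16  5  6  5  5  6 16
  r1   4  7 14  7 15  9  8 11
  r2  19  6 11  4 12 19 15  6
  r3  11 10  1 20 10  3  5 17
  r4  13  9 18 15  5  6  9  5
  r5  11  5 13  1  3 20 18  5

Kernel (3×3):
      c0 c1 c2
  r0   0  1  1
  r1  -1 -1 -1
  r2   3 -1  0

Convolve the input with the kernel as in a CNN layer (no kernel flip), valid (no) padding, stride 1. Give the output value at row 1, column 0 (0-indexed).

The receptive field on the input at this output position is [4 7 14 / 19 6 11 / 11 10 1]. Elementwise product with the kernel and sum: 7·1 + 14·1 + 19·-1 + 6·-1 + 11·-1 + 11·3 + 10·-1.

8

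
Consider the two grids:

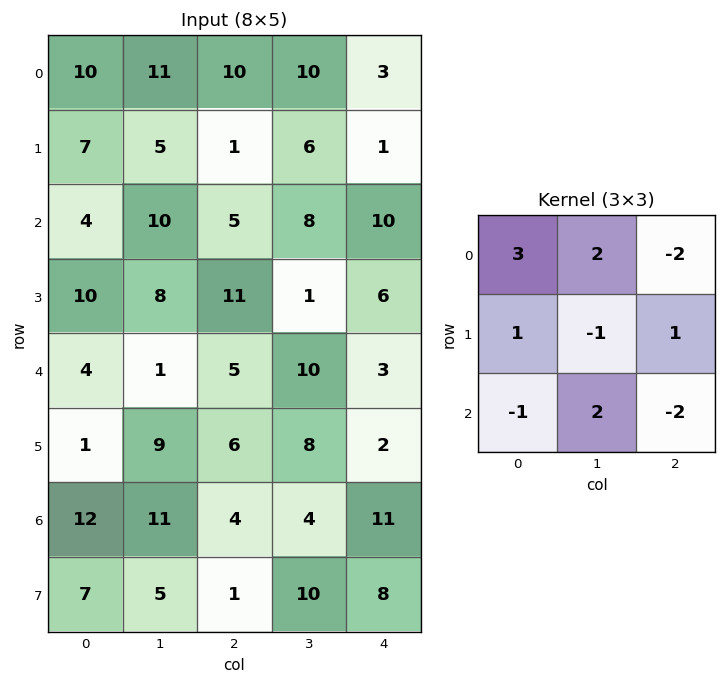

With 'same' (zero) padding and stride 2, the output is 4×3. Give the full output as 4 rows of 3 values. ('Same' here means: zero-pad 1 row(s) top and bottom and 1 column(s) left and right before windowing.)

5 -4 3
14 30 29
-15 37 18
-13 11 27

Output[0,0]: The receptive field on the zero-padded input at this output position is [0 0 0 / 0 10 11 / 0 7 5]. Elementwise product with the kernel and sum: 0·3 + 0·2 + 0·-2 + 0·1 + 10·-1 + 11·1 + 0·-1 + 7·2 + 5·-2.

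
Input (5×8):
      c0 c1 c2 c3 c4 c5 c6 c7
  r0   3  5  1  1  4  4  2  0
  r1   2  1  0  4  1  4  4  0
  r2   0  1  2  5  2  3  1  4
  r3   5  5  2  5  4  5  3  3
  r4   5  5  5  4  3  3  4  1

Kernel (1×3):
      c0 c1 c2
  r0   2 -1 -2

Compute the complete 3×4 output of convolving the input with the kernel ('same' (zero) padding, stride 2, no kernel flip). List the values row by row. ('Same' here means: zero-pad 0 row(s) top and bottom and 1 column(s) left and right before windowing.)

Output[0,0]: The receptive field on the zero-padded input at this output position is [0 3 5]. Elementwise product with the kernel and sum: 0·2 + 3·-1 + 5·-2.
Output[0,1]: The receptive field on the zero-padded input at this output position is [5 1 1]. Elementwise product with the kernel and sum: 5·2 + 1·-1 + 1·-2.

-13 7 -10 6
-2 -10 2 -3
-15 -3 -1 0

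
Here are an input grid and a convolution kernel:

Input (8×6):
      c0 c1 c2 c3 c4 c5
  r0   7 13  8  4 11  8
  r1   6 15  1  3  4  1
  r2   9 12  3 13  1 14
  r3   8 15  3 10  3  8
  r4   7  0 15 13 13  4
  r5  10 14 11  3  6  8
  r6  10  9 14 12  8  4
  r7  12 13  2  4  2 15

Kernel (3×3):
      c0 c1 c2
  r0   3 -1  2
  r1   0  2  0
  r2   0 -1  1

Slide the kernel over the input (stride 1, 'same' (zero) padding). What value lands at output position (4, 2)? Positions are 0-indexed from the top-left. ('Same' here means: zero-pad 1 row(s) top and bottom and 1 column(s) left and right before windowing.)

84

The receptive field on the zero-padded input at this output position is [15 3 10 / 0 15 13 / 14 11 3]. Elementwise product with the kernel and sum: 15·3 + 3·-1 + 10·2 + 15·2 + 11·-1 + 3·1.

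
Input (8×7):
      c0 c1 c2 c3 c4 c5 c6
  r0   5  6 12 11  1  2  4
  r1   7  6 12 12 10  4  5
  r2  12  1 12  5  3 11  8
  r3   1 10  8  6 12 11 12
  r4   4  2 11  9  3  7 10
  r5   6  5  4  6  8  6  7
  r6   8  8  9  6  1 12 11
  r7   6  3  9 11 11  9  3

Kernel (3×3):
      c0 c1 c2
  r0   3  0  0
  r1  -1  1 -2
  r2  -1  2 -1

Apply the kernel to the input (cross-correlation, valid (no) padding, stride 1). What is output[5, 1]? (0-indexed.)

The receptive field on the input at this output position is [5 4 6 / 8 9 6 / 3 9 11]. Elementwise product with the kernel and sum: 5·3 + 8·-1 + 9·1 + 6·-2 + 3·-1 + 9·2 + 11·-1.

8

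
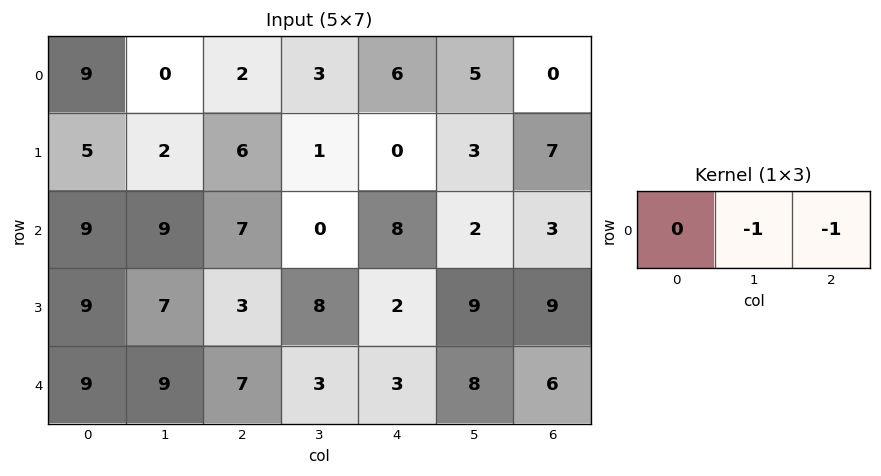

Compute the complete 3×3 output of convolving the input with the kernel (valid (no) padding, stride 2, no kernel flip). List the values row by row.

Output[0,0]: The receptive field on the input at this output position is [9 0 2]. Elementwise product with the kernel and sum: 0·-1 + 2·-1.

-2 -9 -5
-16 -8 -5
-16 -6 -14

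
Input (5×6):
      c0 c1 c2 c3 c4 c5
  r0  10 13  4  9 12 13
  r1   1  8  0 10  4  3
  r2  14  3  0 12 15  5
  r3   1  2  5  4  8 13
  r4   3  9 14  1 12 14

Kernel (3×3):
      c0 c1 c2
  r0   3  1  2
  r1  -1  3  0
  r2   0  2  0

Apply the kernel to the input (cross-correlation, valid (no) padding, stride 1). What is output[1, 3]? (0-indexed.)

The receptive field on the input at this output position is [10 4 3 / 12 15 5 / 4 8 13]. Elementwise product with the kernel and sum: 10·3 + 4·1 + 3·2 + 12·-1 + 15·3 + 8·2.

89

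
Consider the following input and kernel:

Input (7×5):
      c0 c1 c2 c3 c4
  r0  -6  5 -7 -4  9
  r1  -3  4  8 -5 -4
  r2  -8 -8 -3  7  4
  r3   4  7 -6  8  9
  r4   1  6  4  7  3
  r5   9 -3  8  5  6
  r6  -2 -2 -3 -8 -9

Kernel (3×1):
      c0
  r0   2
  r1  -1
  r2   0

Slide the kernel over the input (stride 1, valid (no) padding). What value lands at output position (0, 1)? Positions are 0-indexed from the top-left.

The receptive field on the input at this output position is [5 / 4 / -8]. Elementwise product with the kernel and sum: 5·2 + 4·-1.

6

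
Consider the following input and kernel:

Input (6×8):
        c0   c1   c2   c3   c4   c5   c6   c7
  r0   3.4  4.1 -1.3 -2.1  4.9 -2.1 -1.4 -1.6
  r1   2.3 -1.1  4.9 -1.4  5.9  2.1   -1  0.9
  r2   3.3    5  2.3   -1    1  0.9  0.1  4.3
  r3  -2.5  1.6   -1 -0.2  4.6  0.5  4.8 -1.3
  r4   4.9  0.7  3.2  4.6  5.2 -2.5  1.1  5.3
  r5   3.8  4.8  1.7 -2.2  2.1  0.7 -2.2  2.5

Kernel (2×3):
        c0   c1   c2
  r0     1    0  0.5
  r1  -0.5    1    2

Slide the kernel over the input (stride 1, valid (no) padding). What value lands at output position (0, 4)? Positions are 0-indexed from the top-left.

1.35

The receptive field on the input at this output position is [4.9 -2.1 -1.4 / 5.9 2.1 -1]. Elementwise product with the kernel and sum: 4.9·1 + -1.4·0.5 + 5.9·-0.5 + 2.1·1 + -1·2.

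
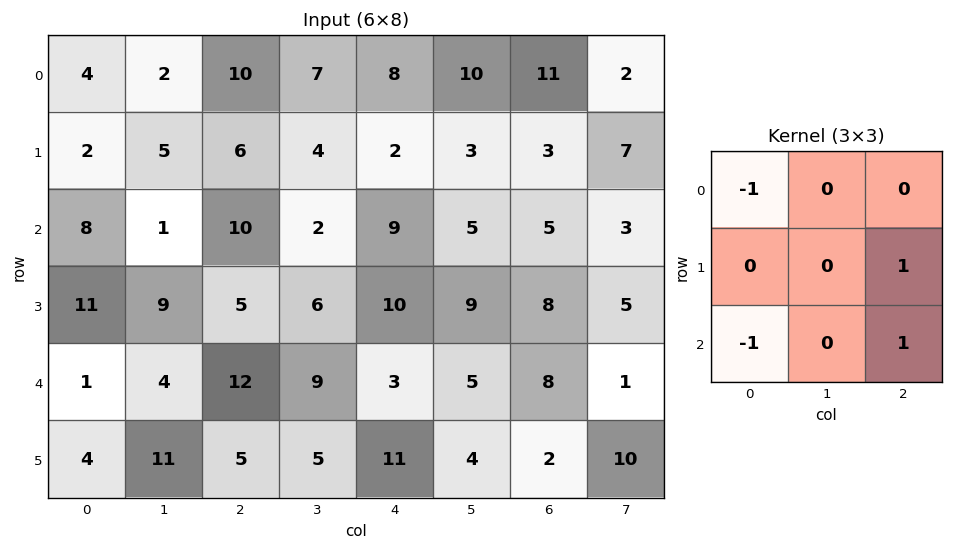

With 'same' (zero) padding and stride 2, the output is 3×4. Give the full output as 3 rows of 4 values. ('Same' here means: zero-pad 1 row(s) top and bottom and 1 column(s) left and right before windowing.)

7 6 9 6
10 -6 4 -4
15 -6 -2 -2

Output[0,0]: The receptive field on the zero-padded input at this output position is [0 0 0 / 0 4 2 / 0 2 5]. Elementwise product with the kernel and sum: 0·-1 + 2·1 + 0·-1 + 5·1.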